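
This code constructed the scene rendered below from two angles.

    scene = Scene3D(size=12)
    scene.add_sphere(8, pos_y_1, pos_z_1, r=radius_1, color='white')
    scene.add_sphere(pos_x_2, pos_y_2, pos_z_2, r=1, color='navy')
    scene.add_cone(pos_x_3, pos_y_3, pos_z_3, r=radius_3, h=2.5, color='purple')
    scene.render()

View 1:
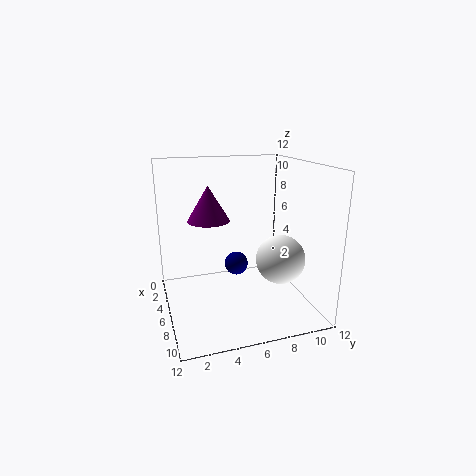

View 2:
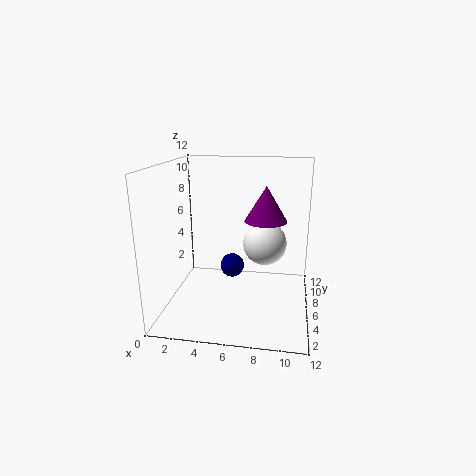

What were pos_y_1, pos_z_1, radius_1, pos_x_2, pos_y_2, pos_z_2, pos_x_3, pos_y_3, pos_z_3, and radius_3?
pos_y_1 = 9; pos_z_1 = 4.5; radius_1 = 2; pos_x_2 = 5.5; pos_y_2 = 6; pos_z_2 = 3.5; pos_x_3 = 8.5; pos_y_3 = 3; pos_z_3 = 8.5; radius_3 = 1.5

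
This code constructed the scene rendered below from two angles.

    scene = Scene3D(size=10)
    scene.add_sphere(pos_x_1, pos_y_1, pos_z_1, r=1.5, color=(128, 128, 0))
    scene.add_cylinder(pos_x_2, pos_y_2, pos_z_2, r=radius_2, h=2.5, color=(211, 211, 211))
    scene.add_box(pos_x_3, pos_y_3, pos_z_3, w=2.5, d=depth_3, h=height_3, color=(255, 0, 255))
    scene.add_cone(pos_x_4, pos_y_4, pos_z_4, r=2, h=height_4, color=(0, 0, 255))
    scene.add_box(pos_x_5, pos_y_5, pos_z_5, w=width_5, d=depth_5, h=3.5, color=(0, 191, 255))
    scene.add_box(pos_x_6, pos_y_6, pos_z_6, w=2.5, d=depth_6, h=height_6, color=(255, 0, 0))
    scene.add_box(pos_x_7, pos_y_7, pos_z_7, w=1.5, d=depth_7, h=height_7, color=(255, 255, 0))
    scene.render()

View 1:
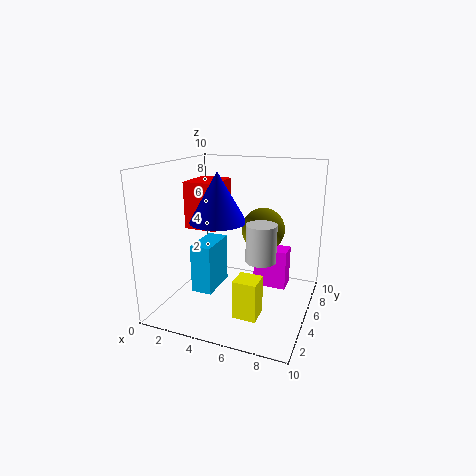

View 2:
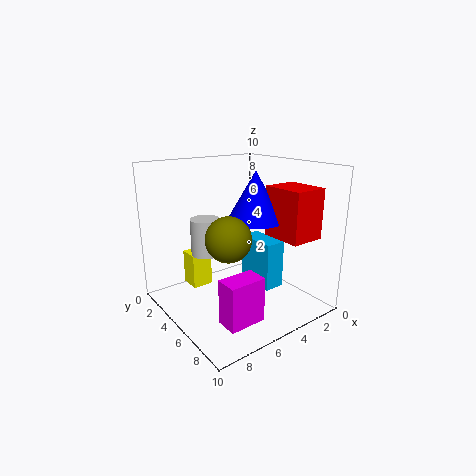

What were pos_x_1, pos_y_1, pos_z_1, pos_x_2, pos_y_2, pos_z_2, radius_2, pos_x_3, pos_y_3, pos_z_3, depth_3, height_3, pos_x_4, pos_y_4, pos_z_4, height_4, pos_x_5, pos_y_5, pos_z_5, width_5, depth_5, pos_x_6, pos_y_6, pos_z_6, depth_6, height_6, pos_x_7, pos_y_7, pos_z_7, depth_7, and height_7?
pos_x_1 = 6.5
pos_y_1 = 6
pos_z_1 = 5.5
pos_x_2 = 7
pos_y_2 = 4
pos_z_2 = 4
radius_2 = 1
pos_x_3 = 5.5
pos_y_3 = 7
pos_z_3 = 0.5
depth_3 = 1.5
height_3 = 3
pos_x_4 = 3.5
pos_y_4 = 5
pos_z_4 = 6
height_4 = 3.5
pos_x_5 = 2
pos_y_5 = 3.5
pos_z_5 = 1
width_5 = 1.5
depth_5 = 3
pos_x_6 = 0.5
pos_y_6 = 5.5
pos_z_6 = 5
depth_6 = 3
height_6 = 3.5
pos_x_7 = 6
pos_y_7 = 1.5
pos_z_7 = 1
depth_7 = 1.5
height_7 = 2.5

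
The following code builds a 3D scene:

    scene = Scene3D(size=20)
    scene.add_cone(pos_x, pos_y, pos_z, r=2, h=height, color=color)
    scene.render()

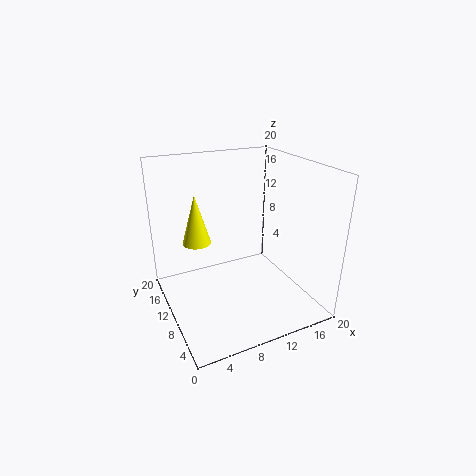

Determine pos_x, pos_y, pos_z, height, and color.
pos_x = 5; pos_y = 13; pos_z = 9; height = 7; color = 'yellow'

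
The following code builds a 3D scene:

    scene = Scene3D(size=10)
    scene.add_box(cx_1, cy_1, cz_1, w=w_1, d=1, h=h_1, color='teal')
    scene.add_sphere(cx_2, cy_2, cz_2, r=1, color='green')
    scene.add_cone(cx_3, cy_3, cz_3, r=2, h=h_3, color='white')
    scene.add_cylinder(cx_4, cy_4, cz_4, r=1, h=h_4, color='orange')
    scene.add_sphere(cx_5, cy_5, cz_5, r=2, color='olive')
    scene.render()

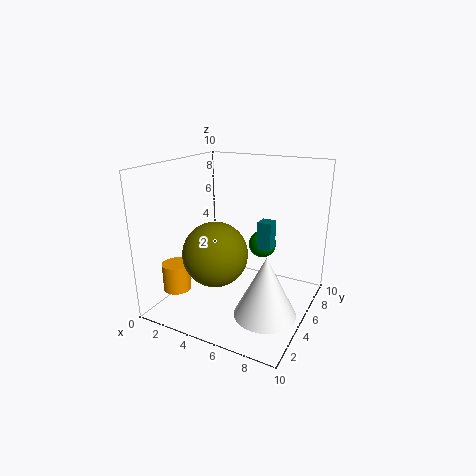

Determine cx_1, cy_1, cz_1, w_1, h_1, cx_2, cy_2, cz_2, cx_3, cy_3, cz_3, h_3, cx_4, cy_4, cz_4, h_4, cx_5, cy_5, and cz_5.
cx_1 = 6
cy_1 = 6
cz_1 = 4
w_1 = 1
h_1 = 2
cx_2 = 6
cy_2 = 7
cz_2 = 4
cx_3 = 8
cy_3 = 3
cz_3 = 1
h_3 = 4
cx_4 = 1
cy_4 = 3
cz_4 = 1
h_4 = 2
cx_5 = 5
cy_5 = 2
cz_5 = 5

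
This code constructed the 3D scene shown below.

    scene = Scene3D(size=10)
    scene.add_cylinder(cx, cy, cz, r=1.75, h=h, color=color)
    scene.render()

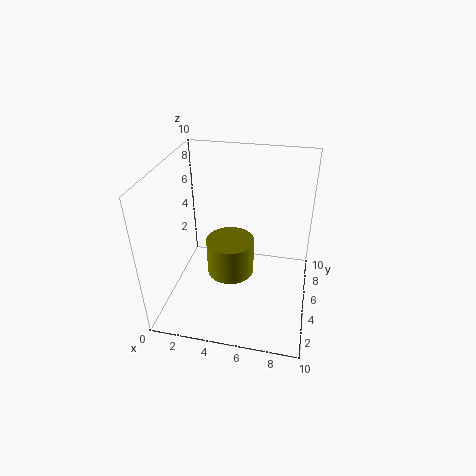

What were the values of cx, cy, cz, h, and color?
cx = 4.25
cy = 5.75
cz = 1.5
h = 2.75
color = 'olive'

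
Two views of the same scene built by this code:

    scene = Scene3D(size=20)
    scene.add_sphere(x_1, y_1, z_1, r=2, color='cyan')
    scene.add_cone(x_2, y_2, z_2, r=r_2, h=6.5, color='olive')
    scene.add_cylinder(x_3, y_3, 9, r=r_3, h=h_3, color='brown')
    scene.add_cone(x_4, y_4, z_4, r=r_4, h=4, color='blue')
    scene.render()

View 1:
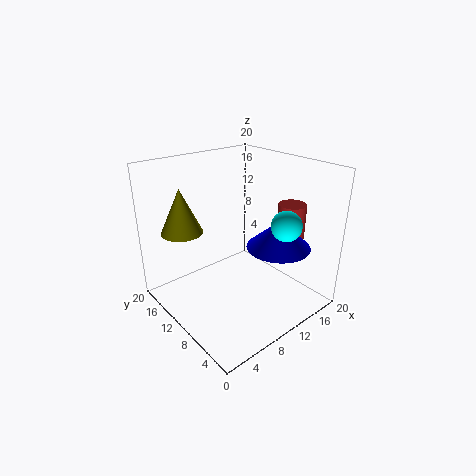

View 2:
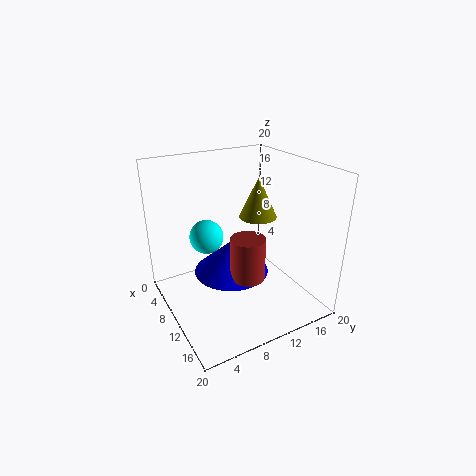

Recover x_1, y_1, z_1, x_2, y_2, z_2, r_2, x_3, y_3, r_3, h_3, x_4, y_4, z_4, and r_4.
x_1 = 13, y_1 = 4, z_1 = 13, x_2 = 5, y_2 = 16.5, z_2 = 10, r_2 = 3, x_3 = 17.5, y_3 = 7, r_3 = 2, h_3 = 5, x_4 = 14.5, y_4 = 6.5, z_4 = 8.5, r_4 = 4.5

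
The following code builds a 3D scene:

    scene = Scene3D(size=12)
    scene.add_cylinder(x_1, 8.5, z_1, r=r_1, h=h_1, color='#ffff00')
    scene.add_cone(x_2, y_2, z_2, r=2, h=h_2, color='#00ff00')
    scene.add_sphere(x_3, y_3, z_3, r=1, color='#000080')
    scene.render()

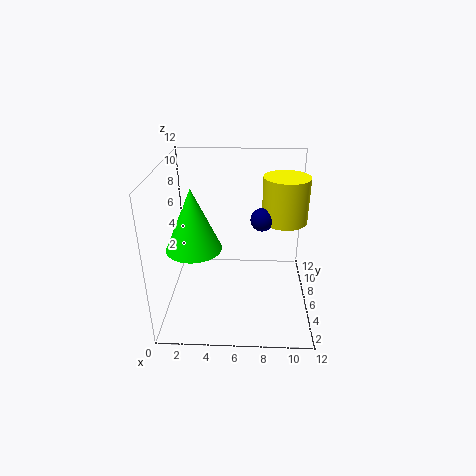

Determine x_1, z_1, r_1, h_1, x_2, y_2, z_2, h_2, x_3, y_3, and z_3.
x_1 = 10, z_1 = 6.5, r_1 = 2, h_1 = 4, x_2 = 3, y_2 = 2.5, z_2 = 7, h_2 = 4.5, x_3 = 8, y_3 = 7.5, z_3 = 7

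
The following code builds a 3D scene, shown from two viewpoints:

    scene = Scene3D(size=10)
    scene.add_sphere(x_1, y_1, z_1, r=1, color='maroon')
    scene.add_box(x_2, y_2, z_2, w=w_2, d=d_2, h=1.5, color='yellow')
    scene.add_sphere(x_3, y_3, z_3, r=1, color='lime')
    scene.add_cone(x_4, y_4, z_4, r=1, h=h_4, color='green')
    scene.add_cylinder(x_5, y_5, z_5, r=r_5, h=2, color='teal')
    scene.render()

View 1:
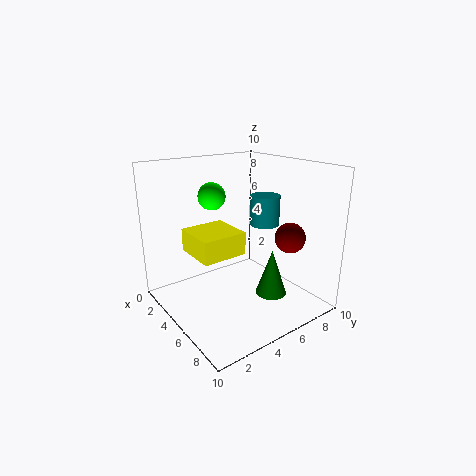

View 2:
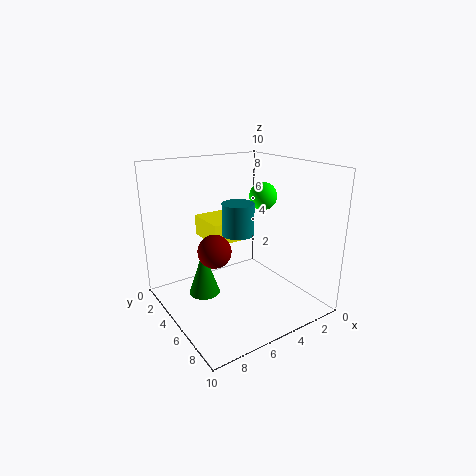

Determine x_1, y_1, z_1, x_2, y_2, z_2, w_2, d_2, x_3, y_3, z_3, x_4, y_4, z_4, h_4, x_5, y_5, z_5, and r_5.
x_1 = 8; y_1 = 7; z_1 = 5.5; x_2 = 3.5; y_2 = 1.5; z_2 = 4.5; w_2 = 3; d_2 = 3; x_3 = 2.5; y_3 = 4.5; z_3 = 7.5; x_4 = 8; y_4 = 5.5; z_4 = 2; h_4 = 3; x_5 = 6; y_5 = 6.5; z_5 = 6; r_5 = 1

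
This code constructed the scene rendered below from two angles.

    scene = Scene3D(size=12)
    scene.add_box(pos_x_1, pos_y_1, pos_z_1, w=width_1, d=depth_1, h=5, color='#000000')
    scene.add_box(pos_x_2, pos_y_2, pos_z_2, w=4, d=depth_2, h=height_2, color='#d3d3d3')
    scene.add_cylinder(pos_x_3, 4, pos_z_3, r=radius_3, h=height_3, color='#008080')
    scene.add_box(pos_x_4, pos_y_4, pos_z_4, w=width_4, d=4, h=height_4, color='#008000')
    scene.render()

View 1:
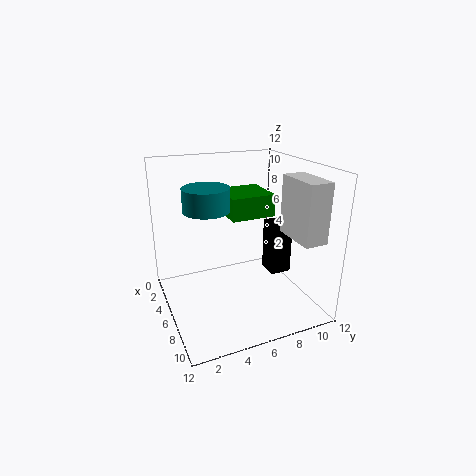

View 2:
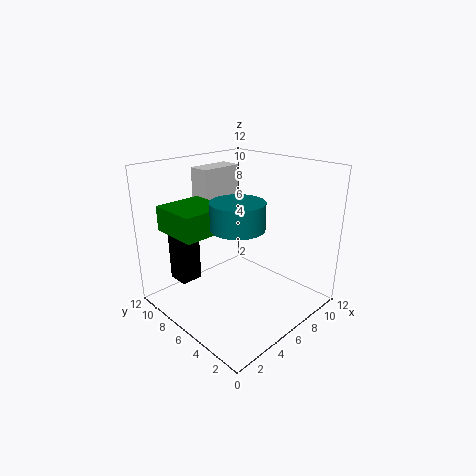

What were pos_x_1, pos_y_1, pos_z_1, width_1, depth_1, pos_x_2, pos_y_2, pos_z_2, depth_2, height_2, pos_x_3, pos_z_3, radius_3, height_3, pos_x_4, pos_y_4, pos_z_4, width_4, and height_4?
pos_x_1 = 3; pos_y_1 = 10; pos_z_1 = 1; width_1 = 2; depth_1 = 2; pos_x_2 = 6; pos_y_2 = 10; pos_z_2 = 6; depth_2 = 2; height_2 = 5; pos_x_3 = 4; pos_z_3 = 8; radius_3 = 2; height_3 = 2; pos_x_4 = 1; pos_y_4 = 6; pos_z_4 = 7; width_4 = 4; height_4 = 2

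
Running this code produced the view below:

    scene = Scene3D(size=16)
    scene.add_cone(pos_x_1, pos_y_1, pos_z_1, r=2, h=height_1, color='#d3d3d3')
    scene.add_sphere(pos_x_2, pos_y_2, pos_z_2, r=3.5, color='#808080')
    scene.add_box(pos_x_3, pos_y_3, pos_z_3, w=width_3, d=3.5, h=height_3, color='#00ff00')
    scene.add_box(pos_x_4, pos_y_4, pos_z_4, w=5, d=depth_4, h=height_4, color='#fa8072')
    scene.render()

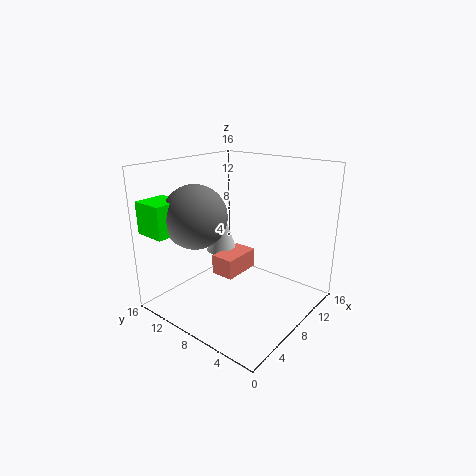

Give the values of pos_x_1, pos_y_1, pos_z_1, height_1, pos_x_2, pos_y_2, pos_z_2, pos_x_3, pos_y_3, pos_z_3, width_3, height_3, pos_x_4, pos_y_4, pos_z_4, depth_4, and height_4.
pos_x_1 = 12; pos_y_1 = 14; pos_z_1 = 3.5; height_1 = 6; pos_x_2 = 5; pos_y_2 = 11.5; pos_z_2 = 10.5; pos_x_3 = 0.5; pos_y_3 = 12; pos_z_3 = 9; width_3 = 3.5; height_3 = 3.5; pos_x_4 = 9; pos_y_4 = 10; pos_z_4 = 1.5; depth_4 = 3; height_4 = 2.5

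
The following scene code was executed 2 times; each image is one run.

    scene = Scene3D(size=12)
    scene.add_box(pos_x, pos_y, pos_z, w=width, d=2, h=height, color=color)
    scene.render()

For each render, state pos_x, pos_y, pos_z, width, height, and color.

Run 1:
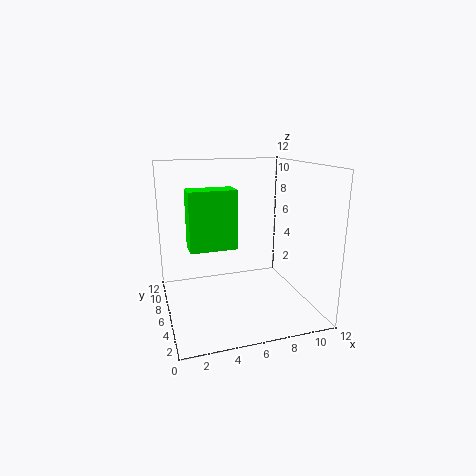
pos_x = 2
pos_y = 6
pos_z = 5
width = 4
height = 5
color = 'lime'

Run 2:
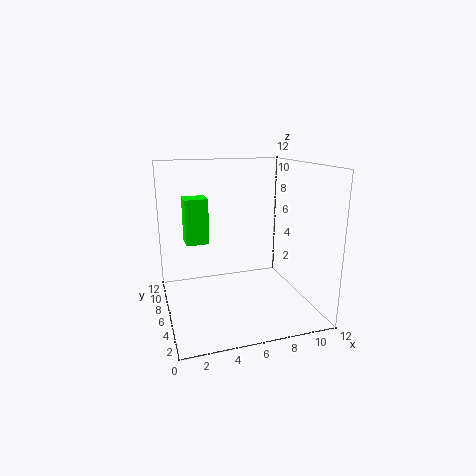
pos_x = 2
pos_y = 8
pos_z = 5
width = 2
height = 4
color = 'lime'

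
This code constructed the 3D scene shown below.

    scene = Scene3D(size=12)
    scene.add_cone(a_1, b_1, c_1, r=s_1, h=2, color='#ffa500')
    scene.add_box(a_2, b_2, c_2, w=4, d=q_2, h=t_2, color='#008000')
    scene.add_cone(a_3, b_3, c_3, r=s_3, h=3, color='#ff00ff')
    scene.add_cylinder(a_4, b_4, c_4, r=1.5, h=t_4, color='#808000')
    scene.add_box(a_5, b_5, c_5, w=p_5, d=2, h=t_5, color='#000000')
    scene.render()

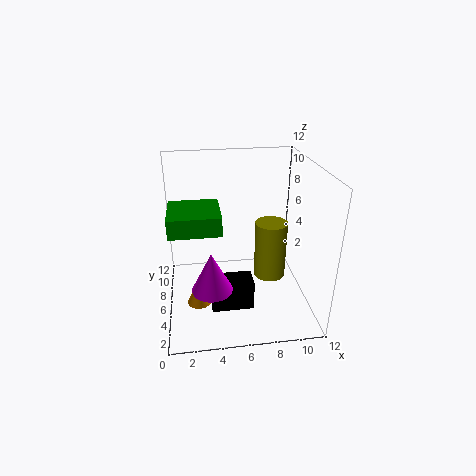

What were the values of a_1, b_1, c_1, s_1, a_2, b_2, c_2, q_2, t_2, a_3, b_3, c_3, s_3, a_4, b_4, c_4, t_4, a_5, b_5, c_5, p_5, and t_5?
a_1 = 2.5, b_1 = 4.5, c_1 = 1, s_1 = 1, a_2 = 0.5, b_2 = 3.5, c_2 = 7.5, q_2 = 4, t_2 = 1.5, a_3 = 3.5, b_3 = 2, c_3 = 4, s_3 = 1.5, a_4 = 9.5, b_4 = 8.5, c_4 = 0.5, t_4 = 5.5, a_5 = 3.5, b_5 = 3.5, c_5 = 0.5, p_5 = 3.5, t_5 = 2.5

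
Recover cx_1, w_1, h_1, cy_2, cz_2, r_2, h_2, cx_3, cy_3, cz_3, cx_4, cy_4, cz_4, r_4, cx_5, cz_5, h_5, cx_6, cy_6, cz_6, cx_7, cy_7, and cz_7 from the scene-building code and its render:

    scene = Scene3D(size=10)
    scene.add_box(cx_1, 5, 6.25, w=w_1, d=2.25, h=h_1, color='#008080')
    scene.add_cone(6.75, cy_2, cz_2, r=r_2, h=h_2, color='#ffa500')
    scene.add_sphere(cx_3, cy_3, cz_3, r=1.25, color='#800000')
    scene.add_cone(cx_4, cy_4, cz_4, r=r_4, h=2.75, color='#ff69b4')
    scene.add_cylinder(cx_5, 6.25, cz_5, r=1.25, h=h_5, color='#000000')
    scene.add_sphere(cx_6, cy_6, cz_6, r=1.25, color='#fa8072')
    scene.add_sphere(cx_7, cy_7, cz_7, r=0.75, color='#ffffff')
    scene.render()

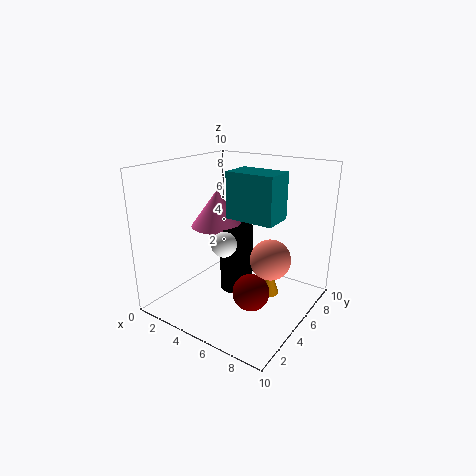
cx_1 = 4, w_1 = 3.5, h_1 = 3.25, cy_2 = 6.5, cz_2 = 0.5, r_2 = 0.75, h_2 = 2.25, cx_3 = 6.75, cy_3 = 4, cz_3 = 1.75, cx_4 = 2.25, cy_4 = 6.25, cz_4 = 5, r_4 = 2, cx_5 = 4, cz_5 = 0.25, h_5 = 5, cx_6 = 8.25, cy_6 = 3.75, cz_6 = 4.75, cx_7 = 6.25, cy_7 = 1.75, cz_7 = 6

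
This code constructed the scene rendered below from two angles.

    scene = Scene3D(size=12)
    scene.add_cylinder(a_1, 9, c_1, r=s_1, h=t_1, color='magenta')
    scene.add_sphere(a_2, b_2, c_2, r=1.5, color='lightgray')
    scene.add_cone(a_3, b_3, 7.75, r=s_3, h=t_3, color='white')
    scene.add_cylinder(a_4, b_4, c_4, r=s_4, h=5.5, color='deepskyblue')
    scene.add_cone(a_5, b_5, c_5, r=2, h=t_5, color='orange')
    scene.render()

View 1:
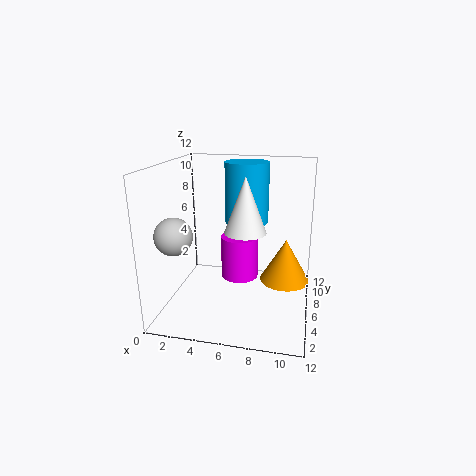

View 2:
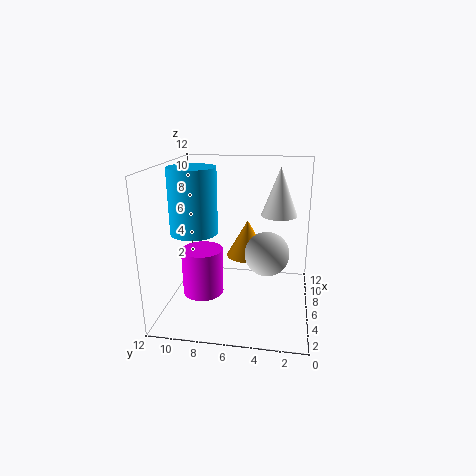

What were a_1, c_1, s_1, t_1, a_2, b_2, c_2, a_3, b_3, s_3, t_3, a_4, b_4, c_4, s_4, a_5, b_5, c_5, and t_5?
a_1 = 5.5, c_1 = 1, s_1 = 1.75, t_1 = 4, a_2 = 1.5, b_2 = 3.25, c_2 = 6.75, a_3 = 7.25, b_3 = 2.75, s_3 = 1.5, t_3 = 4, a_4 = 6, b_4 = 9.75, c_4 = 6.25, s_4 = 2, a_5 = 10, b_5 = 5.75, c_5 = 2.75, t_5 = 3.5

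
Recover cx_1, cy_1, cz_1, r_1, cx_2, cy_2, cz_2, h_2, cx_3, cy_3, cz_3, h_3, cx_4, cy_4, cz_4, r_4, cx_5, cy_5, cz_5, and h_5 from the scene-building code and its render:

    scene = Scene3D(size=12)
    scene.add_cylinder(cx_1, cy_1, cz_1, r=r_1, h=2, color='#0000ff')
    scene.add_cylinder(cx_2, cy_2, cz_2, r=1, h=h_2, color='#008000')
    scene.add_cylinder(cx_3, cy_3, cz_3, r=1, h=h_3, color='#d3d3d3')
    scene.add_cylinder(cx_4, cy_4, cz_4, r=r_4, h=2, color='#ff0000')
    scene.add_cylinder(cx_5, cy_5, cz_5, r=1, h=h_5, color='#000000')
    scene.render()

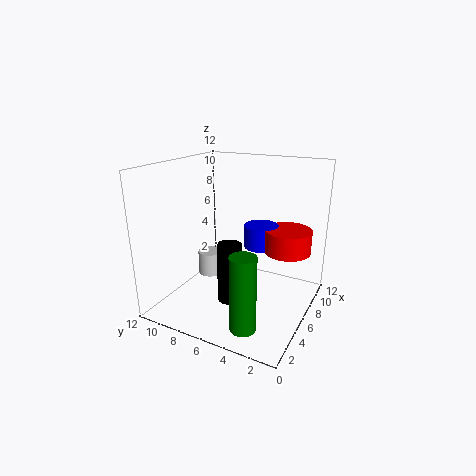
cx_1 = 8.5
cy_1 = 5
cz_1 = 4.5
r_1 = 1.5
cx_2 = 2
cy_2 = 3.5
cz_2 = 0.5
h_2 = 6
cx_3 = 5.5
cy_3 = 8.5
cz_3 = 2.5
h_3 = 2
cx_4 = 8.5
cy_4 = 2.5
cz_4 = 4.5
r_4 = 2
cx_5 = 4.5
cy_5 = 6
cz_5 = 1
h_5 = 5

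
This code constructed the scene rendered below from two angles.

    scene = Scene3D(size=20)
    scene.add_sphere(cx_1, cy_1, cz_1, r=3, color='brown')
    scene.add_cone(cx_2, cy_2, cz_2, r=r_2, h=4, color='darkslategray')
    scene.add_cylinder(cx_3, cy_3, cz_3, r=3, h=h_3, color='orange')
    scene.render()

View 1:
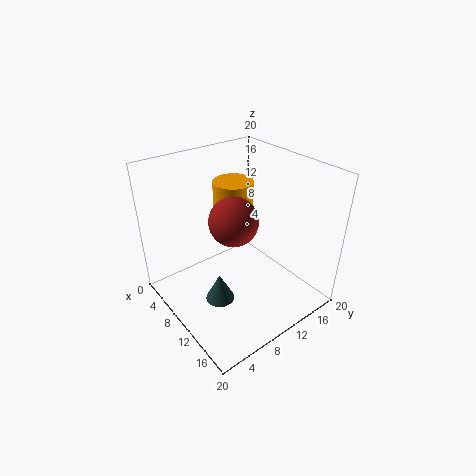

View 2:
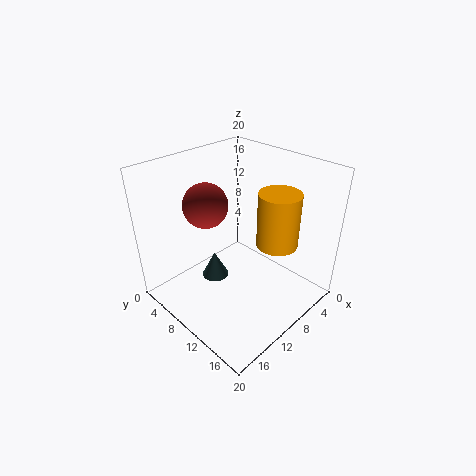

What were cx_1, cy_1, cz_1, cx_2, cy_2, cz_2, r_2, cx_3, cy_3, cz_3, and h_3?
cx_1 = 13; cy_1 = 7; cz_1 = 15; cx_2 = 11; cy_2 = 6; cz_2 = 2; r_2 = 2; cx_3 = 5; cy_3 = 13; cz_3 = 8; h_3 = 8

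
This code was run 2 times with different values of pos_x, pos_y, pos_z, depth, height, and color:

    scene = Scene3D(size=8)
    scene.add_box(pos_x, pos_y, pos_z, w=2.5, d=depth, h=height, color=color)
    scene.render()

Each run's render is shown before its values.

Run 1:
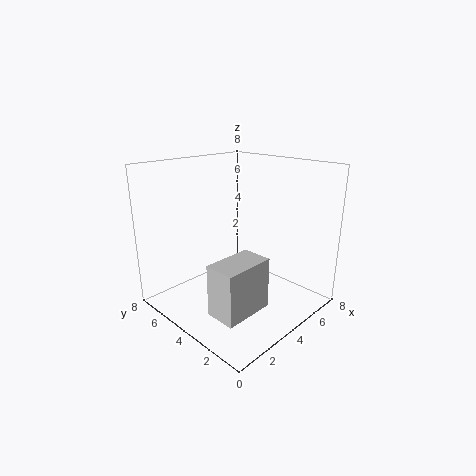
pos_x = 0.25; pos_y = 0.75; pos_z = 1.75; depth = 1.5; height = 2.5; color = 'lightgray'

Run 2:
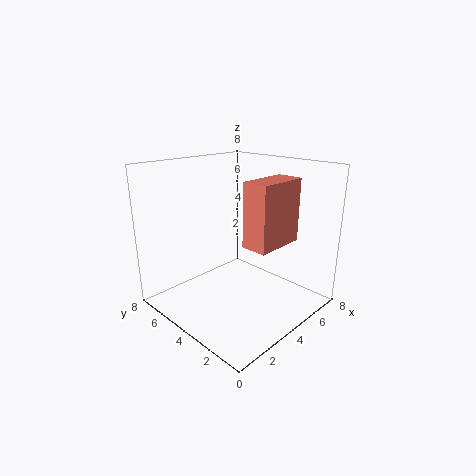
pos_x = 2; pos_y = 0.5; pos_z = 4.75; depth = 1.25; height = 3; color = 'salmon'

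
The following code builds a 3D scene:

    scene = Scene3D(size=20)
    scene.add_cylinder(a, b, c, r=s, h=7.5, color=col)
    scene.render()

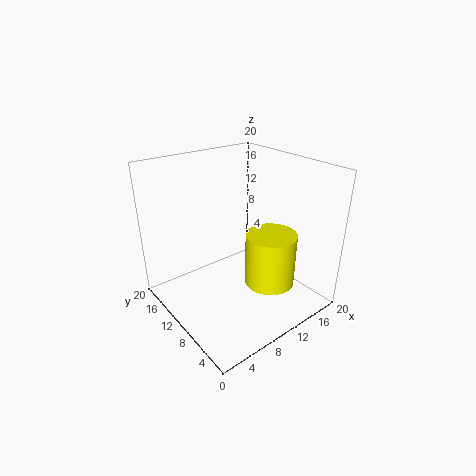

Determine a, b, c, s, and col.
a = 13, b = 6.5, c = 3.5, s = 3.5, col = 'yellow'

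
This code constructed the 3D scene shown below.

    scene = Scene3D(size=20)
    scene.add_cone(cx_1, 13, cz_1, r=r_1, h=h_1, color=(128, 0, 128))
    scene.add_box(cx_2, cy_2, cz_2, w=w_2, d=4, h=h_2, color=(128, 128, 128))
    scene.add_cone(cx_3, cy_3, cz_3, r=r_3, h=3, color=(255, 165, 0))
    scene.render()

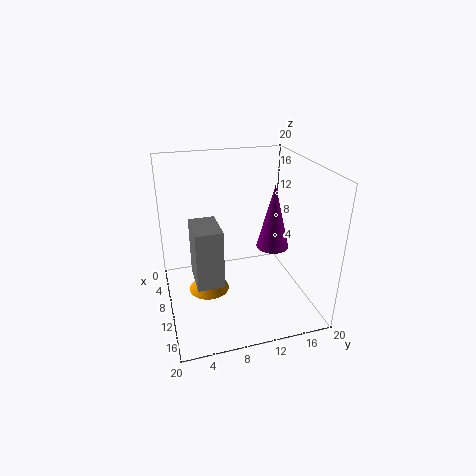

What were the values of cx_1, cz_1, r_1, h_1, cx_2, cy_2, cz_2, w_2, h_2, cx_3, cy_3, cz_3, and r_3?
cx_1 = 15, cz_1 = 11, r_1 = 2, h_1 = 8, cx_2 = 4, cy_2 = 4, cz_2 = 2, w_2 = 6, h_2 = 9, cx_3 = 8, cy_3 = 6, cz_3 = 1, r_3 = 3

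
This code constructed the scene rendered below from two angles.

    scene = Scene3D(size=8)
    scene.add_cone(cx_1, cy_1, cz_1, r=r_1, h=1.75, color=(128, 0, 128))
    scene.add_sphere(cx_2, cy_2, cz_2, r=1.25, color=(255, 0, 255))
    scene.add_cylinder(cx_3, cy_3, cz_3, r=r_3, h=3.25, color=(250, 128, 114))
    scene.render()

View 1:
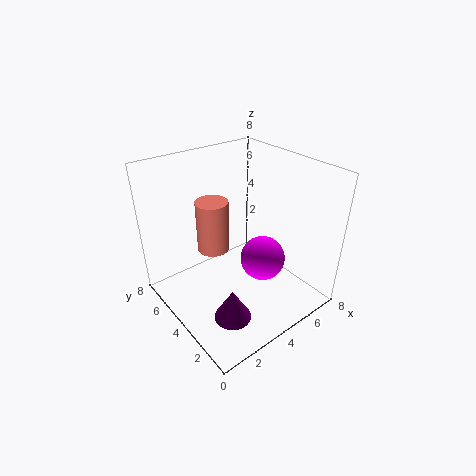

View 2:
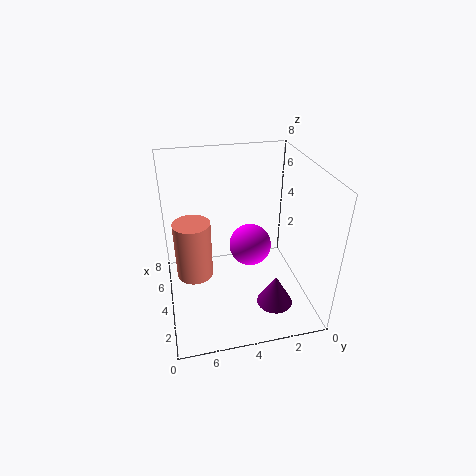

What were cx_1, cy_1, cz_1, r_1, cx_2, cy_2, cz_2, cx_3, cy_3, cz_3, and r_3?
cx_1 = 2.25
cy_1 = 2.25
cz_1 = 0.5
r_1 = 1
cx_2 = 5
cy_2 = 3
cz_2 = 2.75
cx_3 = 4
cy_3 = 6.5
cz_3 = 2
r_3 = 1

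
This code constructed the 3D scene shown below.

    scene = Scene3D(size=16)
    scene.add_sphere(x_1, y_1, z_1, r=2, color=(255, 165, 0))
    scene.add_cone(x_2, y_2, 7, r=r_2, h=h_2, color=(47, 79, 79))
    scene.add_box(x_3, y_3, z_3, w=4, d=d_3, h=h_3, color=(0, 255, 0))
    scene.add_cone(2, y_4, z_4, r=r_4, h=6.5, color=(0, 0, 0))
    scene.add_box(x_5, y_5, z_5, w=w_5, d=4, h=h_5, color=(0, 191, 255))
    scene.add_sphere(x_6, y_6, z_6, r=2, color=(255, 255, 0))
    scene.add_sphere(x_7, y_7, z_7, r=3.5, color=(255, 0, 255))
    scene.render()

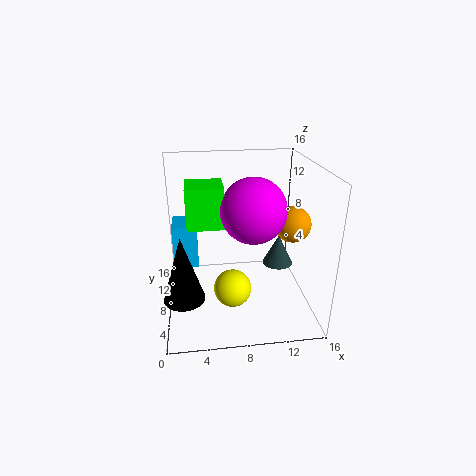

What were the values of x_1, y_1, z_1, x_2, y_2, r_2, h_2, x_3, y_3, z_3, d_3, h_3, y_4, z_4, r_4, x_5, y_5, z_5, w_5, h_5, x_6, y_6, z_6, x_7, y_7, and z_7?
x_1 = 14; y_1 = 7.5; z_1 = 9.5; x_2 = 11.5; y_2 = 4; r_2 = 1.5; h_2 = 3; x_3 = 2.5; y_3 = 7; z_3 = 9.5; d_3 = 4; h_3 = 4.5; y_4 = 2.5; z_4 = 4.5; r_4 = 2; x_5 = 0.5; y_5 = 11.5; z_5 = 2.5; w_5 = 3; h_5 = 5.5; x_6 = 7; y_6 = 5; z_6 = 3.5; x_7 = 9.5; y_7 = 7; z_7 = 11.5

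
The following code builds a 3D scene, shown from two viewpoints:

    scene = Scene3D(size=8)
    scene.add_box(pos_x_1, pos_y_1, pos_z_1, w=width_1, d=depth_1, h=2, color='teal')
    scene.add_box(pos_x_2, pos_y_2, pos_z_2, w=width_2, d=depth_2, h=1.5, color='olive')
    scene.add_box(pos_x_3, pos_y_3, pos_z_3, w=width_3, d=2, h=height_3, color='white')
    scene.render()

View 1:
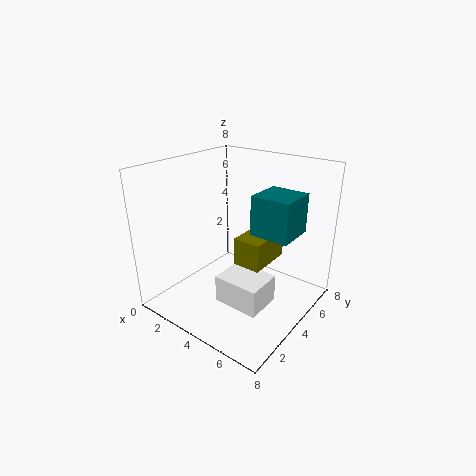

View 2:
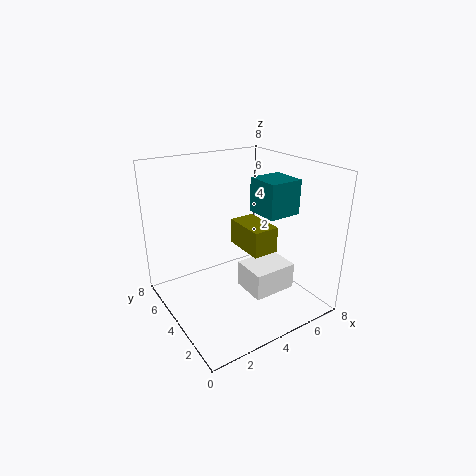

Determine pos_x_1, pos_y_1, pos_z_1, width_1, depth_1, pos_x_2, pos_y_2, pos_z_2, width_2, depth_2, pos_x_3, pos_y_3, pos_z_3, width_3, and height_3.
pos_x_1 = 5.5, pos_y_1 = 3, pos_z_1 = 5, width_1 = 2, depth_1 = 2, pos_x_2 = 4.5, pos_y_2 = 3, pos_z_2 = 3, width_2 = 1.5, depth_2 = 2.5, pos_x_3 = 4, pos_y_3 = 2, pos_z_3 = 1, width_3 = 2.5, height_3 = 1.5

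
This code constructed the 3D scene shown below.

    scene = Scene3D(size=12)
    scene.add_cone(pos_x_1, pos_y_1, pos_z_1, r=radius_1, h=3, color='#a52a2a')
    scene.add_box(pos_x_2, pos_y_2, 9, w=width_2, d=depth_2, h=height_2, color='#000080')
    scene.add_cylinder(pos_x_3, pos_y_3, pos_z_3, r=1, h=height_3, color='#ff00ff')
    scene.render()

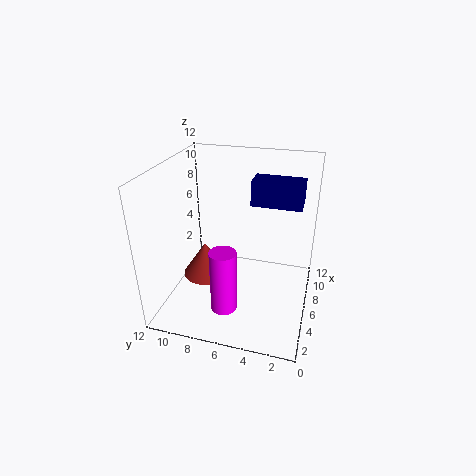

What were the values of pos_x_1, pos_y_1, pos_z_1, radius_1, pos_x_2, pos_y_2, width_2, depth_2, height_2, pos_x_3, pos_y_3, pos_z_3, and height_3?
pos_x_1 = 6
pos_y_1 = 9
pos_z_1 = 2
radius_1 = 2
pos_x_2 = 6
pos_y_2 = 1
width_2 = 2
depth_2 = 4
height_2 = 2
pos_x_3 = 2
pos_y_3 = 6
pos_z_3 = 2
height_3 = 5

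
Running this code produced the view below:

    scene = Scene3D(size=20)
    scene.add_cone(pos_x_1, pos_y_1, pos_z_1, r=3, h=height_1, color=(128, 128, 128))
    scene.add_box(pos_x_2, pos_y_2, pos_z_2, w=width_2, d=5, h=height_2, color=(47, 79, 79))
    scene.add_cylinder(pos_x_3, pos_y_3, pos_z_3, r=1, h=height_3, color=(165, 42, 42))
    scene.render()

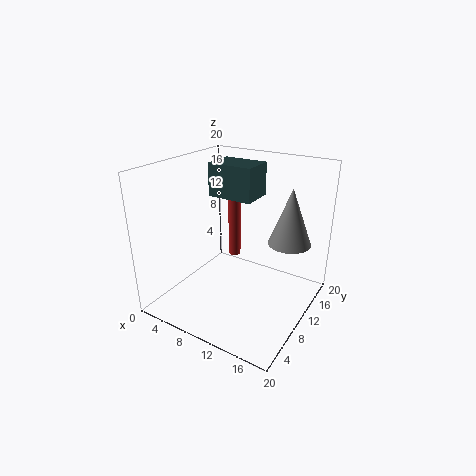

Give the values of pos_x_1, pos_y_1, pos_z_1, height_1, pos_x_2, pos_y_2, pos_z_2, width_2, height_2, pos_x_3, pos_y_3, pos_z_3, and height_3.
pos_x_1 = 16; pos_y_1 = 14; pos_z_1 = 9; height_1 = 8; pos_x_2 = 3; pos_y_2 = 13; pos_z_2 = 14; width_2 = 7; height_2 = 5; pos_x_3 = 5; pos_y_3 = 17; pos_z_3 = 3; height_3 = 10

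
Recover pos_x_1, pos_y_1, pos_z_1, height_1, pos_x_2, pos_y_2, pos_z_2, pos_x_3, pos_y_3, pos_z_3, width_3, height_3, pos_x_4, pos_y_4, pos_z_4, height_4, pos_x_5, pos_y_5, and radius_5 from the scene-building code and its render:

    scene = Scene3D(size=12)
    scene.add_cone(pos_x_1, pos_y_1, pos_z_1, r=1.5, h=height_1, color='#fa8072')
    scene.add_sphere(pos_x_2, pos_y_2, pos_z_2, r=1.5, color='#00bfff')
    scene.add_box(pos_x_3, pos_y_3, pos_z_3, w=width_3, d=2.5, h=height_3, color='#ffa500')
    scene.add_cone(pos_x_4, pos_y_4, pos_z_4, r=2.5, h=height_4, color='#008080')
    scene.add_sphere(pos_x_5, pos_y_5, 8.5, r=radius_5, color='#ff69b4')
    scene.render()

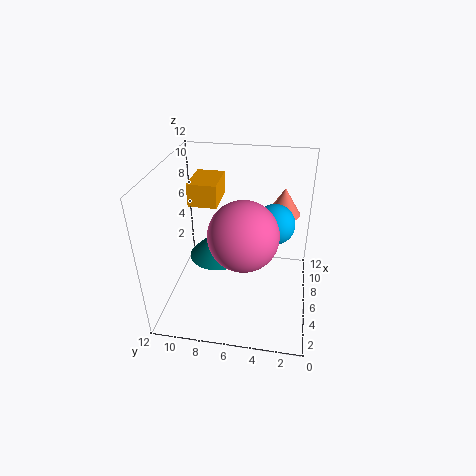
pos_x_1 = 10, pos_y_1 = 2.5, pos_z_1 = 6.5, height_1 = 2.5, pos_x_2 = 4.5, pos_y_2 = 3, pos_z_2 = 8.5, pos_x_3 = 7, pos_y_3 = 8, pos_z_3 = 8, width_3 = 3.5, height_3 = 2, pos_x_4 = 7, pos_y_4 = 8, pos_z_4 = 3.5, height_4 = 2.5, pos_x_5 = 2.5, pos_y_5 = 5, radius_5 = 2.5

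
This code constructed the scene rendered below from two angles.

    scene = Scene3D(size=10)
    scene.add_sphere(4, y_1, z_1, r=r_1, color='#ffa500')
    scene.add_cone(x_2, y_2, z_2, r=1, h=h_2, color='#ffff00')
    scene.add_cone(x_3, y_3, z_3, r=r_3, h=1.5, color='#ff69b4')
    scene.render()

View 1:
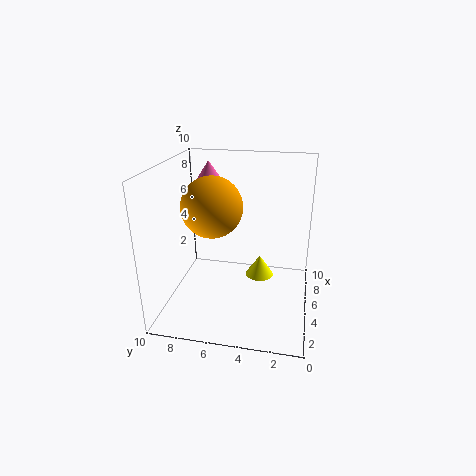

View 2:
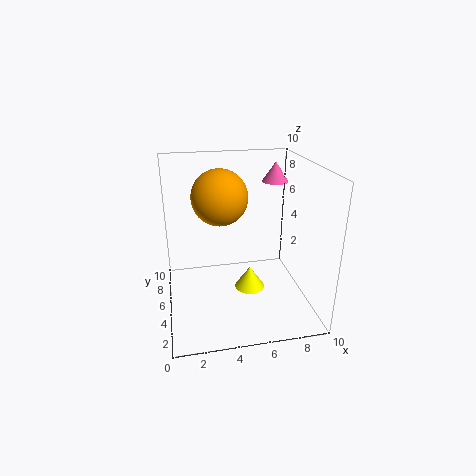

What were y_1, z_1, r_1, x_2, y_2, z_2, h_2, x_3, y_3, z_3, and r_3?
y_1 = 6.5
z_1 = 7.5
r_1 = 2
x_2 = 5.5
y_2 = 3.5
z_2 = 2
h_2 = 1.5
x_3 = 8.5
y_3 = 8
z_3 = 8
r_3 = 1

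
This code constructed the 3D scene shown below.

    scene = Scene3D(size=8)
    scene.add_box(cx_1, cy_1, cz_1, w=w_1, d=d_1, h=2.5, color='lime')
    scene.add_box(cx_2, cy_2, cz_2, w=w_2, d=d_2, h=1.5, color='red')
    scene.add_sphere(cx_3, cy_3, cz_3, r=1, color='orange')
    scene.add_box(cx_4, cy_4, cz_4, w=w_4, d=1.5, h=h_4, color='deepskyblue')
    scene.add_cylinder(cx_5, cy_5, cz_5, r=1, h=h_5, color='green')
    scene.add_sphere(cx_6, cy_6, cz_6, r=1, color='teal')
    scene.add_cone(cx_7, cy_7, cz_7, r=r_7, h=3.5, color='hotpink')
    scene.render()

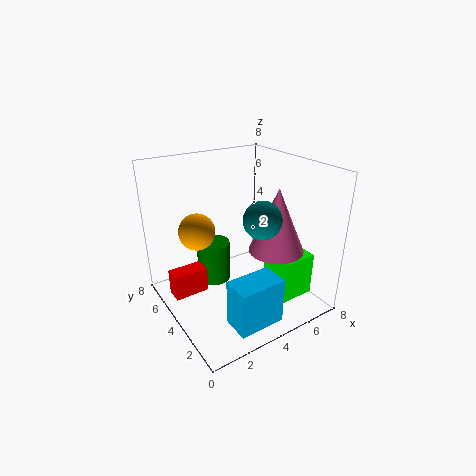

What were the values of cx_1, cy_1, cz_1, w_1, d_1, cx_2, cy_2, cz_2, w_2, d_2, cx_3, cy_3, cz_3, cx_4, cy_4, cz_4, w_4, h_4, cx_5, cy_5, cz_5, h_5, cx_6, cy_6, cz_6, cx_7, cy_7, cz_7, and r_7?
cx_1 = 5.5; cy_1 = 1.5; cz_1 = 0.5; w_1 = 2; d_1 = 2; cx_2 = 0.5; cy_2 = 5; cz_2 = 0.5; w_2 = 2; d_2 = 1; cx_3 = 2; cy_3 = 5; cz_3 = 4.5; cx_4 = 2; cy_4 = 0.5; cz_4 = 0.5; w_4 = 2.5; h_4 = 2.5; cx_5 = 3.5; cy_5 = 6; cz_5 = 0.5; h_5 = 2.5; cx_6 = 4.5; cy_6 = 2.5; cz_6 = 5.5; cx_7 = 5.5; cy_7 = 2.5; cz_7 = 3.5; r_7 = 1.5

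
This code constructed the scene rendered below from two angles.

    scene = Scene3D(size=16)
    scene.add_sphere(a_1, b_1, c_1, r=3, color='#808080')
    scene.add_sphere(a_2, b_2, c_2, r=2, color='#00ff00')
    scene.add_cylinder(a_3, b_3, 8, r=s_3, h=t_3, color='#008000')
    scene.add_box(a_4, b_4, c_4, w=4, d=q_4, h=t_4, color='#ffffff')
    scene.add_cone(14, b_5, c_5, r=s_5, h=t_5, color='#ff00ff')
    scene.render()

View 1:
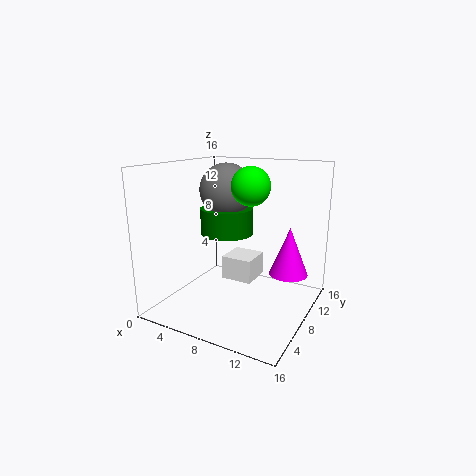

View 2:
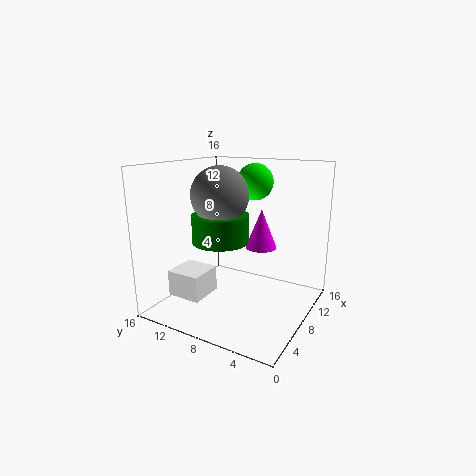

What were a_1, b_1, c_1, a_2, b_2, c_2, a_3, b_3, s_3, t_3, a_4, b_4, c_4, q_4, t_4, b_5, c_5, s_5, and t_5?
a_1 = 6; b_1 = 9; c_1 = 13; a_2 = 10; b_2 = 7; c_2 = 14; a_3 = 6; b_3 = 9; s_3 = 3; t_3 = 3; a_4 = 4; b_4 = 11; c_4 = 1; q_4 = 4; t_4 = 3; b_5 = 8; c_5 = 5; s_5 = 2; t_5 = 5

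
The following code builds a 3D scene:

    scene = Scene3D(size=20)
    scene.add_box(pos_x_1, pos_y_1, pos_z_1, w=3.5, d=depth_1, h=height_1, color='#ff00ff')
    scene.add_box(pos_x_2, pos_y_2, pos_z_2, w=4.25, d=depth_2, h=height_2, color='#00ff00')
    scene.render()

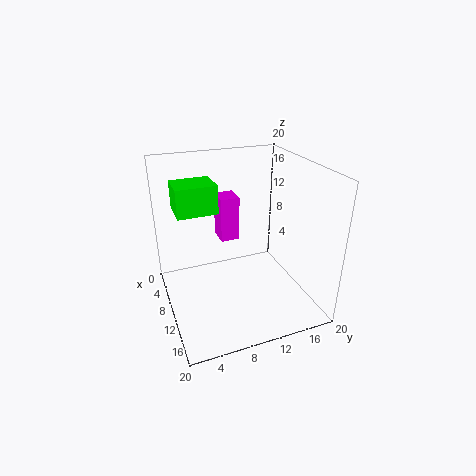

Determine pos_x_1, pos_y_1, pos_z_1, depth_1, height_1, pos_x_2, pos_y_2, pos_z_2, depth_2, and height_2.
pos_x_1 = 0.75; pos_y_1 = 9.5; pos_z_1 = 6.5; depth_1 = 3; height_1 = 7; pos_x_2 = 6.75; pos_y_2 = 1.75; pos_z_2 = 14.5; depth_2 = 5.25; height_2 = 3.75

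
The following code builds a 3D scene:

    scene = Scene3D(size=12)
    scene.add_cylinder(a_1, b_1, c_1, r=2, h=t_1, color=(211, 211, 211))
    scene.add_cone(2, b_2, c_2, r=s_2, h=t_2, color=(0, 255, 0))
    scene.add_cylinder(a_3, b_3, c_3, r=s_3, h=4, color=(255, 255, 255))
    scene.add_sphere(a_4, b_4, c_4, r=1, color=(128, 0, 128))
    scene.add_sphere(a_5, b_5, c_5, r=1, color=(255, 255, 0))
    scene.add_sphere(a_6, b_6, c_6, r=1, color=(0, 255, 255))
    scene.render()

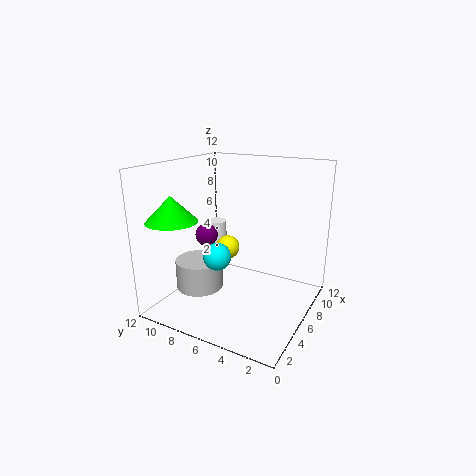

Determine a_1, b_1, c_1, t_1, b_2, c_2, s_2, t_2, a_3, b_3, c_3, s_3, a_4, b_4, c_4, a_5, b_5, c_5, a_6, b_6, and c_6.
a_1 = 4.5
b_1 = 9
c_1 = 1.5
t_1 = 2.5
b_2 = 9.5
c_2 = 8
s_2 = 2
t_2 = 2
a_3 = 10.5
b_3 = 11
c_3 = 1.5
s_3 = 1
a_4 = 6.5
b_4 = 9.5
c_4 = 5.5
a_5 = 6
b_5 = 7
c_5 = 5
a_6 = 2
b_6 = 5.5
c_6 = 6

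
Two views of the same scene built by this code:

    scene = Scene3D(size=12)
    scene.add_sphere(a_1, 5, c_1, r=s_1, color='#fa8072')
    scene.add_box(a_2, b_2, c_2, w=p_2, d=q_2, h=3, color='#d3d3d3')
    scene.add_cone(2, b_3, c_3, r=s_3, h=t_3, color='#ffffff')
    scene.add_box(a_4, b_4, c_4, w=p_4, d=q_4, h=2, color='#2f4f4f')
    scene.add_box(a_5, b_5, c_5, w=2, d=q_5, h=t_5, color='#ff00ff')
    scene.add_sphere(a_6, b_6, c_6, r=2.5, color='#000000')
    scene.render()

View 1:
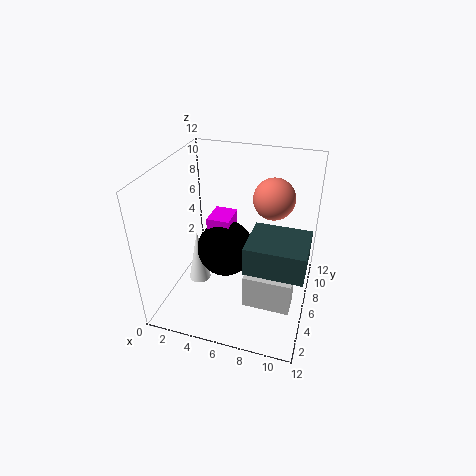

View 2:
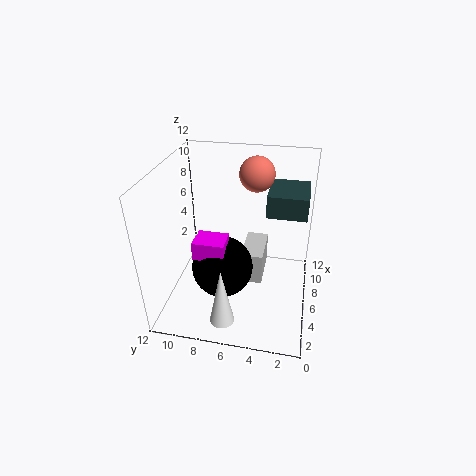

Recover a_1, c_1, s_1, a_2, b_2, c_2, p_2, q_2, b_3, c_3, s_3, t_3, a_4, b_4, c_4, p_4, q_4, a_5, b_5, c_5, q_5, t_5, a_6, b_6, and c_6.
a_1 = 9, c_1 = 10.5, s_1 = 1.5, a_2 = 7, b_2 = 4, c_2 = 0.5, p_2 = 4, q_2 = 2, b_3 = 6.5, c_3 = 0.5, s_3 = 1, t_3 = 5, a_4 = 8, b_4 = 0.5, c_4 = 7, p_4 = 4, q_4 = 3.5, a_5 = 3, b_5 = 6.5, c_5 = 5.5, q_5 = 2.5, t_5 = 1.5, a_6 = 4.5, b_6 = 7, c_6 = 4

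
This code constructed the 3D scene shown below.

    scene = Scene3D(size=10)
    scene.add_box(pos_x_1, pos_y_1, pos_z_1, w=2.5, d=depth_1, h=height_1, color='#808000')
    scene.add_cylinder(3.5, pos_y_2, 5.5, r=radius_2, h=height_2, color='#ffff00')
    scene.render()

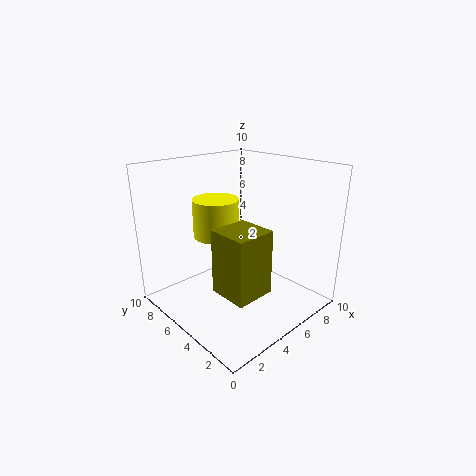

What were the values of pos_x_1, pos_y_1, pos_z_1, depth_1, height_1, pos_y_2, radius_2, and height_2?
pos_x_1 = 1.5; pos_y_1 = 1; pos_z_1 = 3; depth_1 = 2.5; height_1 = 4; pos_y_2 = 5.5; radius_2 = 1.5; height_2 = 2.5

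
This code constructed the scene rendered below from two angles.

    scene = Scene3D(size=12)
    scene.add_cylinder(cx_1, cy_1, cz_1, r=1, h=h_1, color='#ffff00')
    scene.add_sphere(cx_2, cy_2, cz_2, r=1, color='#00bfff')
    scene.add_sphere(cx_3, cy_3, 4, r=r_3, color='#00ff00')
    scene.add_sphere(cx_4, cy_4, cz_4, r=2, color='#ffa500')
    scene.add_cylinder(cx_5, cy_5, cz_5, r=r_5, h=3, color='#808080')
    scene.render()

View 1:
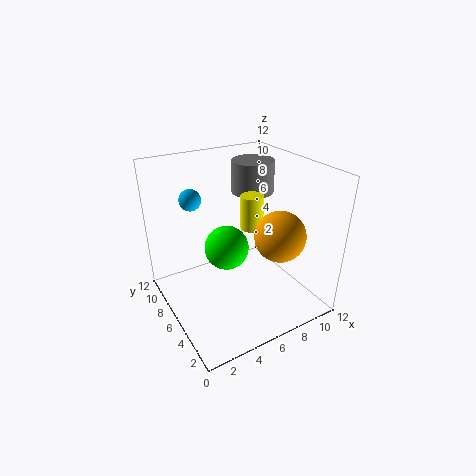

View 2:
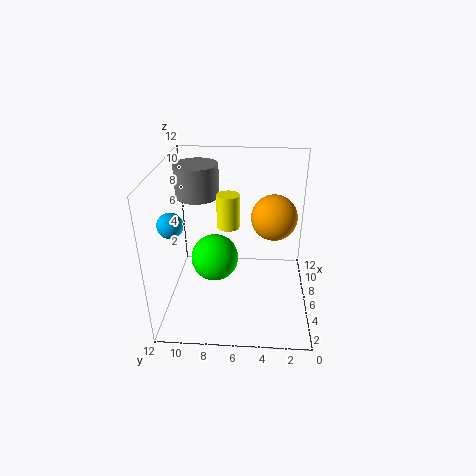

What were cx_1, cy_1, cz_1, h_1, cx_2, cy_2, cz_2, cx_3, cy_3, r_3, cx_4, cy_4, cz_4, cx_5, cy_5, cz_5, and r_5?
cx_1 = 8
cy_1 = 7
cz_1 = 6
h_1 = 3
cx_2 = 4
cy_2 = 11
cz_2 = 8
cx_3 = 6
cy_3 = 8
r_3 = 2
cx_4 = 8
cy_4 = 3
cz_4 = 7
cx_5 = 10
cy_5 = 10
cz_5 = 8
r_5 = 2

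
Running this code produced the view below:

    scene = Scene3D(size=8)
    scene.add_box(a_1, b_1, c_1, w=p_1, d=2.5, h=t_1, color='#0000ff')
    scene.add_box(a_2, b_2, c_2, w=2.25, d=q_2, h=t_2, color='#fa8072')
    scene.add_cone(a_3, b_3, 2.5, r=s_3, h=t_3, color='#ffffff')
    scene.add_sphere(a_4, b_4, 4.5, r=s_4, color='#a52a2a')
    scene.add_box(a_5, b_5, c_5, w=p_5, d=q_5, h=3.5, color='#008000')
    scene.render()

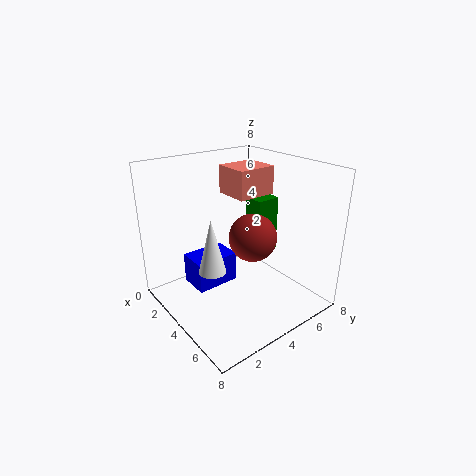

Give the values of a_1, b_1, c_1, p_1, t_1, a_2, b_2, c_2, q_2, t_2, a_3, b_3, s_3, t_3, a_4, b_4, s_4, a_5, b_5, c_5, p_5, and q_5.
a_1 = 1.75
b_1 = 1.75
c_1 = 1
p_1 = 1.75
t_1 = 1.75
a_2 = 0.5
b_2 = 5.25
c_2 = 5.5
q_2 = 2.5
t_2 = 1.75
a_3 = 4
b_3 = 2.25
s_3 = 0.75
t_3 = 3
a_4 = 5.25
b_4 = 4
s_4 = 1.25
a_5 = 2.25
b_5 = 6
c_5 = 2
p_5 = 1.25
q_5 = 1.5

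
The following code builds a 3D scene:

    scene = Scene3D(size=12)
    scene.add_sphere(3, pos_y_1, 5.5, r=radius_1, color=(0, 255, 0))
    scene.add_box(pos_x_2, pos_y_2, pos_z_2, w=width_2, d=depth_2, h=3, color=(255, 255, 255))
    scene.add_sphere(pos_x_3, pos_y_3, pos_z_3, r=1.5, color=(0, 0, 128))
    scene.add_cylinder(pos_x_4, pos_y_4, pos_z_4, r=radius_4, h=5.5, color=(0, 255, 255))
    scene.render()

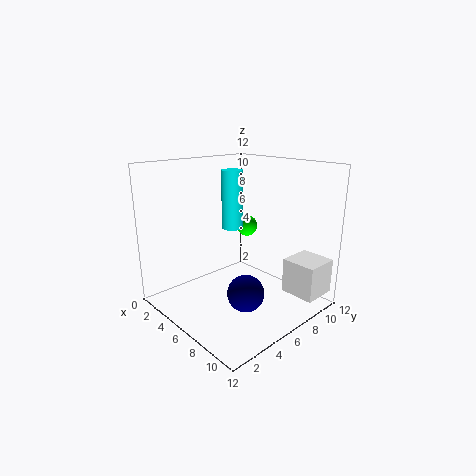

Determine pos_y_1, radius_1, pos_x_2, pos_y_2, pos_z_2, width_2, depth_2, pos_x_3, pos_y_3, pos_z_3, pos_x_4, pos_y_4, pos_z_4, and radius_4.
pos_y_1 = 10; radius_1 = 1; pos_x_2 = 8.5; pos_y_2 = 9; pos_z_2 = 1; width_2 = 3; depth_2 = 3; pos_x_3 = 8; pos_y_3 = 5; pos_z_3 = 2; pos_x_4 = 2.5; pos_y_4 = 8.5; pos_z_4 = 5.5; radius_4 = 1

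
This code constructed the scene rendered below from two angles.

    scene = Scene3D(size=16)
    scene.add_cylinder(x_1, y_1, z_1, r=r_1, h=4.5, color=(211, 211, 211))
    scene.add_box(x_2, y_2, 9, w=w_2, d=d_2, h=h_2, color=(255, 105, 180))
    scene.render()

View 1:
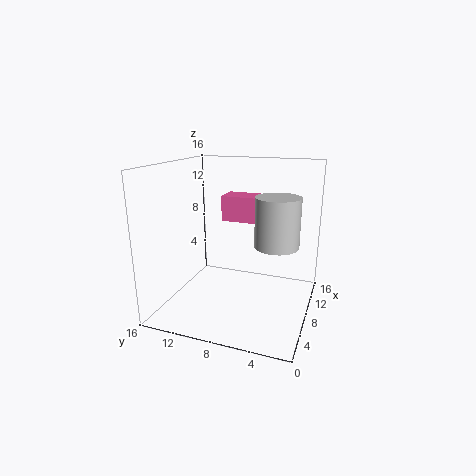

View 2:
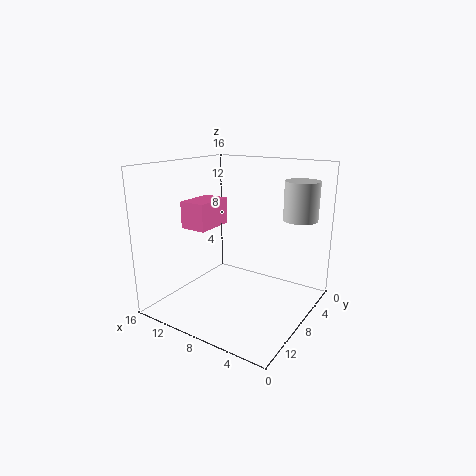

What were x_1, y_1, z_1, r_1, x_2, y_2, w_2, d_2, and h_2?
x_1 = 3
y_1 = 2.5
z_1 = 9.5
r_1 = 2
x_2 = 10.5
y_2 = 6.5
w_2 = 3
d_2 = 4.5
h_2 = 3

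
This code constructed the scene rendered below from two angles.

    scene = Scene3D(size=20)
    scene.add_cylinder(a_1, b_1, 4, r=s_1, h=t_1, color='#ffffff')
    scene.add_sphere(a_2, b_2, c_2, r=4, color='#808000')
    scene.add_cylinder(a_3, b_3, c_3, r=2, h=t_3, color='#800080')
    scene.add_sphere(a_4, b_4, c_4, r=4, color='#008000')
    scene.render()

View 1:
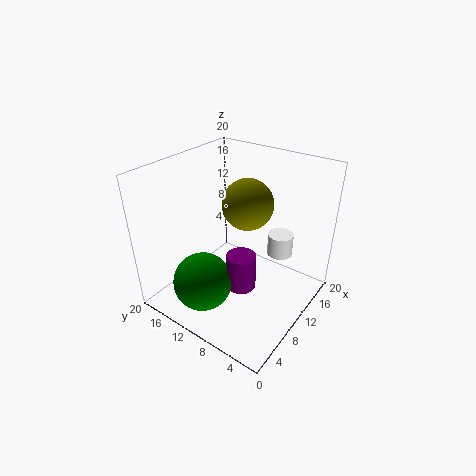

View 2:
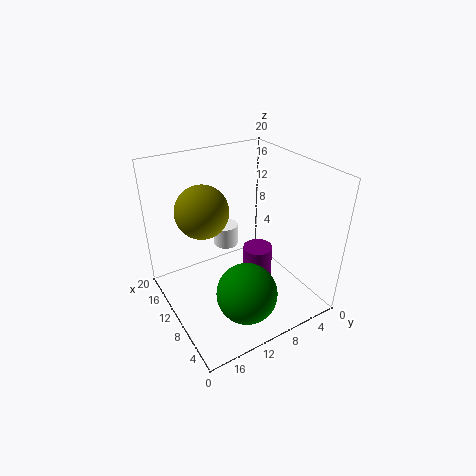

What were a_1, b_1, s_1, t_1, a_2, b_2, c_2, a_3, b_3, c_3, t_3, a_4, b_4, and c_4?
a_1 = 18
b_1 = 7.5
s_1 = 2
t_1 = 3.5
a_2 = 16
b_2 = 12.5
c_2 = 12
a_3 = 8
b_3 = 8
c_3 = 4
t_3 = 5
a_4 = 4.5
b_4 = 12
c_4 = 5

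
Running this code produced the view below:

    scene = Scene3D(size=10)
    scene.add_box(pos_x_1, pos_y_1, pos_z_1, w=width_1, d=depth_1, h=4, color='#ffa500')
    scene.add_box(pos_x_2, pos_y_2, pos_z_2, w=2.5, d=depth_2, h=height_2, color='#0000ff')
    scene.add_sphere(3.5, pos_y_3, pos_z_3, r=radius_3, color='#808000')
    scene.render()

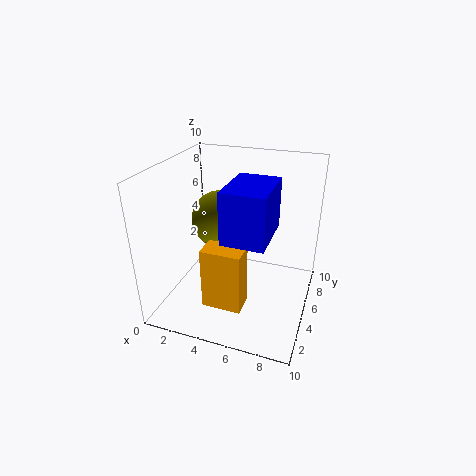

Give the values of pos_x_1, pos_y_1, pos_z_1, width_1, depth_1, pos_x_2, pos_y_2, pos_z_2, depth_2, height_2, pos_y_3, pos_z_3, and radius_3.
pos_x_1 = 4, pos_y_1 = 1, pos_z_1 = 2, width_1 = 2.5, depth_1 = 1.5, pos_x_2 = 5.5, pos_y_2 = 0.5, pos_z_2 = 7, depth_2 = 3.5, height_2 = 3, pos_y_3 = 5.5, pos_z_3 = 6, radius_3 = 2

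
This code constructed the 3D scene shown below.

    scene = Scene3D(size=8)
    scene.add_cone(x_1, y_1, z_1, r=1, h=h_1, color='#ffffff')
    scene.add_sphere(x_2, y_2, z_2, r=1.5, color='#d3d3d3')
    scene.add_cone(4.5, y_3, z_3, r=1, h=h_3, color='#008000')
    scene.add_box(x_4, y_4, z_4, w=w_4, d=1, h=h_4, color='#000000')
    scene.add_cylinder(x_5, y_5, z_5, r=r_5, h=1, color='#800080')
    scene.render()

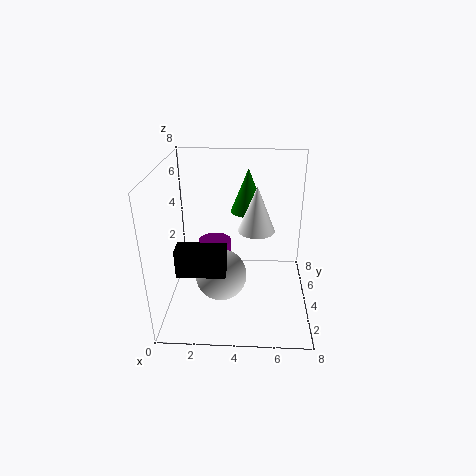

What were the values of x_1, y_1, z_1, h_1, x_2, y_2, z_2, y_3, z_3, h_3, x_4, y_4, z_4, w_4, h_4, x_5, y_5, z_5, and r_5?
x_1 = 5, y_1 = 4, z_1 = 4.5, h_1 = 2.5, x_2 = 3, y_2 = 4, z_2 = 1.5, y_3 = 5.5, z_3 = 5, h_3 = 2.5, x_4 = 1, y_4 = 1.5, z_4 = 3, w_4 = 2.5, h_4 = 1.5, x_5 = 2.5, y_5 = 5.5, z_5 = 2, r_5 = 1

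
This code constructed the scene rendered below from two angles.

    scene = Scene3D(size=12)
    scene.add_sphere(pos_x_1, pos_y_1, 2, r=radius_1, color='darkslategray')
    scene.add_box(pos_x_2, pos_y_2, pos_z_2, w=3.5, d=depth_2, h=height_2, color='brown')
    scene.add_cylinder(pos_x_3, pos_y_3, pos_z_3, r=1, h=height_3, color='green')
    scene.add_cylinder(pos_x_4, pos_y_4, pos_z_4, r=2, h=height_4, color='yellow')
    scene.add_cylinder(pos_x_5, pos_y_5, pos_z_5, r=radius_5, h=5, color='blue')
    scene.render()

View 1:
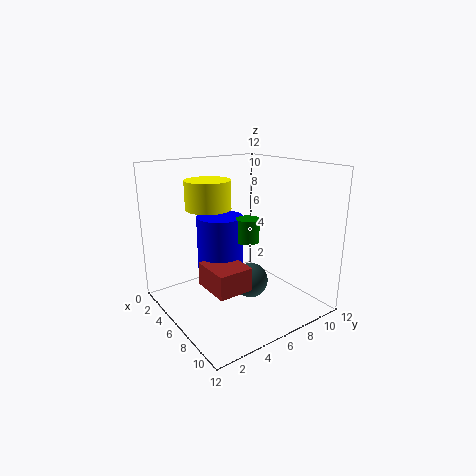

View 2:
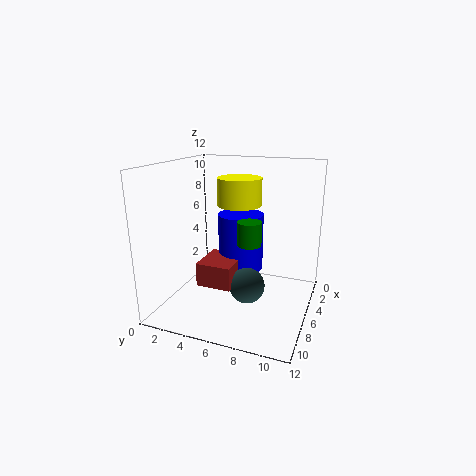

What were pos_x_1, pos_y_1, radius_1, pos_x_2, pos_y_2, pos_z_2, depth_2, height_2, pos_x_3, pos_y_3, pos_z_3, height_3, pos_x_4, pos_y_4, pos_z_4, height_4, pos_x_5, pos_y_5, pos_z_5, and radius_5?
pos_x_1 = 6.5, pos_y_1 = 7, radius_1 = 1.5, pos_x_2 = 4.5, pos_y_2 = 3, pos_z_2 = 2, depth_2 = 3, height_2 = 2, pos_x_3 = 6, pos_y_3 = 7, pos_z_3 = 5.5, height_3 = 2, pos_x_4 = 3, pos_y_4 = 5, pos_z_4 = 8, height_4 = 2.5, pos_x_5 = 4, pos_y_5 = 5.5, pos_z_5 = 2.5, radius_5 = 2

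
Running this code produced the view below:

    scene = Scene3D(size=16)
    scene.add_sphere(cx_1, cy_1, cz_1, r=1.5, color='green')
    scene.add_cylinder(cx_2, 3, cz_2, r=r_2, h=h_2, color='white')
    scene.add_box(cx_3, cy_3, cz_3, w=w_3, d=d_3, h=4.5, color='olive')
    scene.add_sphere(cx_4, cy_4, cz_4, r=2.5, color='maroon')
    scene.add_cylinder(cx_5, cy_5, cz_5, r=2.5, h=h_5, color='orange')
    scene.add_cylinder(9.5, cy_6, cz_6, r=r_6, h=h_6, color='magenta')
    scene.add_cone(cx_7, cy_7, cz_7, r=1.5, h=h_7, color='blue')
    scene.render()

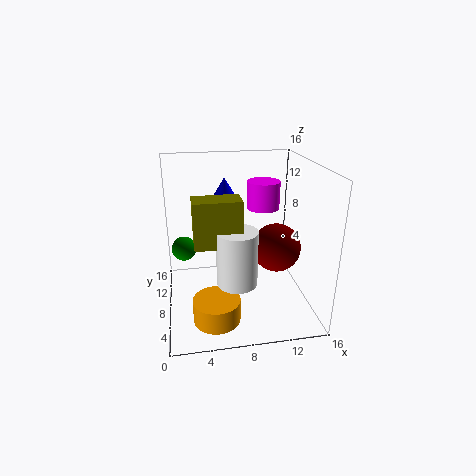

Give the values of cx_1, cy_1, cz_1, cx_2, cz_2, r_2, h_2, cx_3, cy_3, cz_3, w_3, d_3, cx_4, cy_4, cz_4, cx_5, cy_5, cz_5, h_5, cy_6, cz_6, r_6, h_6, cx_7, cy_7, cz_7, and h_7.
cx_1 = 2
cy_1 = 12.5
cz_1 = 5
cx_2 = 7
cz_2 = 5.5
r_2 = 2
h_2 = 5.5
cx_3 = 3
cy_3 = 2.5
cz_3 = 9.5
w_3 = 4.5
d_3 = 2.5
cx_4 = 11.5
cy_4 = 5
cz_4 = 8
cx_5 = 5
cy_5 = 4
cz_5 = 0.5
h_5 = 2.5
cy_6 = 3.5
cz_6 = 13
r_6 = 1.5
h_6 = 2.5
cx_7 = 6.5
cy_7 = 7.5
cz_7 = 12.5
h_7 = 2.5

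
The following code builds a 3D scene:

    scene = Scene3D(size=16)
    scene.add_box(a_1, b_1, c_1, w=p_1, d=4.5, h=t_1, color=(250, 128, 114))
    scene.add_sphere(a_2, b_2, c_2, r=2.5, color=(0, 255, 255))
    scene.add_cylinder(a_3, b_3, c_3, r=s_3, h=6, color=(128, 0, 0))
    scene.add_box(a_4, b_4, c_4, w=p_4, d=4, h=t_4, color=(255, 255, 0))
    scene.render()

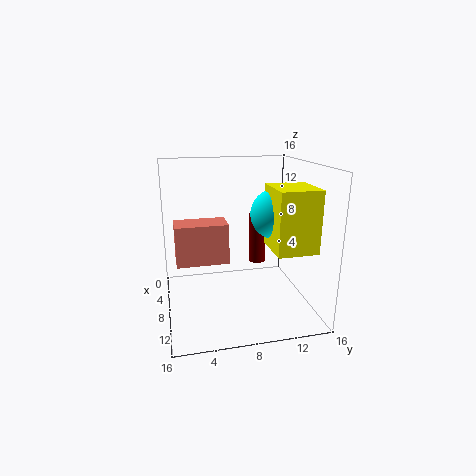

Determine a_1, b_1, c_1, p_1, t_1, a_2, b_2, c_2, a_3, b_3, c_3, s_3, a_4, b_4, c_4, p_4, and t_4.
a_1 = 13; b_1 = 1; c_1 = 8.5; p_1 = 2.5; t_1 = 3.5; a_2 = 11.5; b_2 = 11; c_2 = 11.5; a_3 = 5.5; b_3 = 11; c_3 = 4; s_3 = 1; a_4 = 11; b_4 = 10; c_4 = 8.5; p_4 = 4.5; t_4 = 6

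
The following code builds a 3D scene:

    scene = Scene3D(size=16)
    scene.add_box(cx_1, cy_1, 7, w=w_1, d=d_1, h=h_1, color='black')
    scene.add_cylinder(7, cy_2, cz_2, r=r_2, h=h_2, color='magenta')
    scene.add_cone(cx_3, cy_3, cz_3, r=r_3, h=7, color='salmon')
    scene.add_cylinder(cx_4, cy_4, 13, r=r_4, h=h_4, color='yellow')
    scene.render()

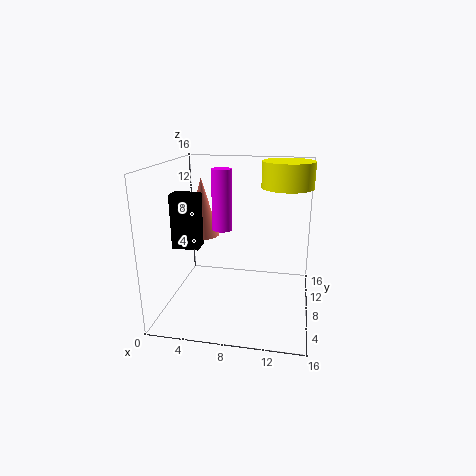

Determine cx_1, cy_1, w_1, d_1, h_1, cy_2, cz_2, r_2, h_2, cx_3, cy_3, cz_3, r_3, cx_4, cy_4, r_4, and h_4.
cx_1 = 1; cy_1 = 6; w_1 = 3; d_1 = 2; h_1 = 6; cy_2 = 5; cz_2 = 10; r_2 = 1; h_2 = 6; cx_3 = 3; cy_3 = 11; cz_3 = 7; r_3 = 2; cx_4 = 13; cy_4 = 12; r_4 = 3; h_4 = 3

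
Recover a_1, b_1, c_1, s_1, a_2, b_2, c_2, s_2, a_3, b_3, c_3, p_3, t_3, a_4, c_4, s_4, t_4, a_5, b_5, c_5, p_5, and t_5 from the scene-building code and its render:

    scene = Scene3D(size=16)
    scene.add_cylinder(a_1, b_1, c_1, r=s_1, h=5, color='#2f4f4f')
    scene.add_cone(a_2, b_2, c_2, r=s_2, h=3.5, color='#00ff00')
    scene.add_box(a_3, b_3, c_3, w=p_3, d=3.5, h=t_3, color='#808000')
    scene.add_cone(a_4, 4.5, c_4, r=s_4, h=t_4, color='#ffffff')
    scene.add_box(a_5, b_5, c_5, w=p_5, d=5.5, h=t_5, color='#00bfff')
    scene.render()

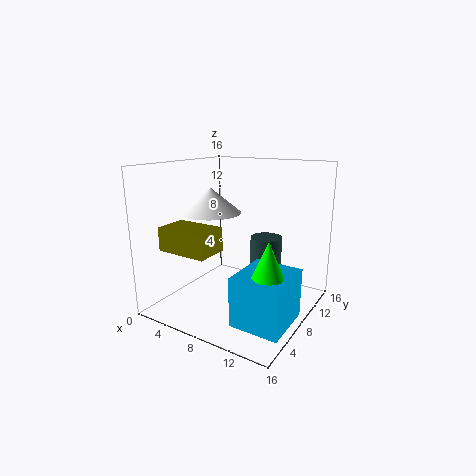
a_1 = 8.5; b_1 = 14; c_1 = 1.5; s_1 = 2; a_2 = 14; b_2 = 3.5; c_2 = 6.5; s_2 = 1.5; a_3 = 2.5; b_3 = 1.5; c_3 = 7.5; p_3 = 5.5; t_3 = 2.5; a_4 = 7; c_4 = 11.5; s_4 = 3; t_4 = 2.5; a_5 = 11; b_5 = 1.5; c_5 = 1.5; p_5 = 5; t_5 = 5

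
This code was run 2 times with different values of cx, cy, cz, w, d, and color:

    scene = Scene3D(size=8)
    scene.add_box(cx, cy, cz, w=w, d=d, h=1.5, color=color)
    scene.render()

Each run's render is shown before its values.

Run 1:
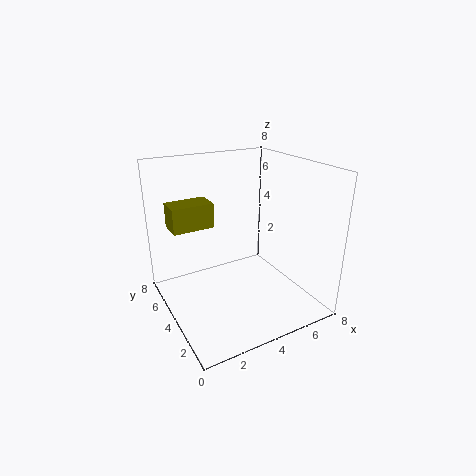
cx = 1; cy = 6; cz = 4; w = 2.5; d = 1.5; color = 'olive'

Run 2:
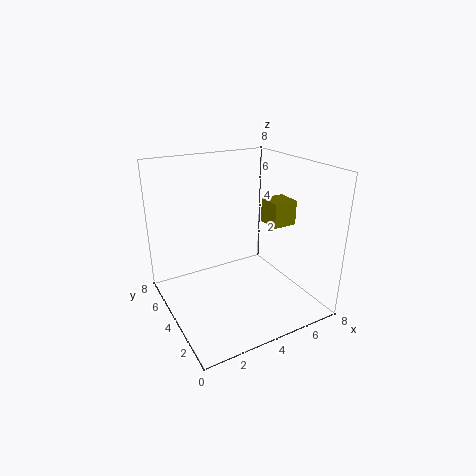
cx = 6.5; cy = 4; cz = 4; w = 1.5; d = 1.5; color = 'olive'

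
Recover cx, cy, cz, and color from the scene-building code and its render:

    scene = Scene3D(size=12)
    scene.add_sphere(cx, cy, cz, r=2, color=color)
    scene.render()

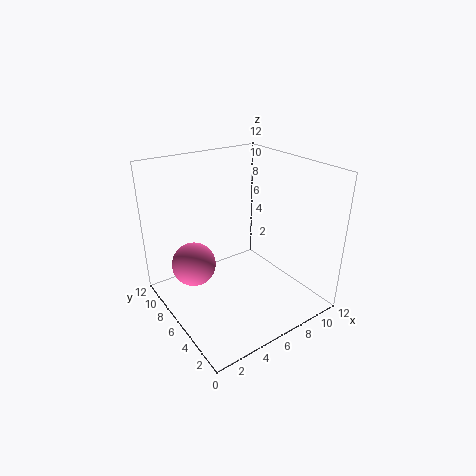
cx = 3.5; cy = 9.5; cz = 2.5; color = 'hotpink'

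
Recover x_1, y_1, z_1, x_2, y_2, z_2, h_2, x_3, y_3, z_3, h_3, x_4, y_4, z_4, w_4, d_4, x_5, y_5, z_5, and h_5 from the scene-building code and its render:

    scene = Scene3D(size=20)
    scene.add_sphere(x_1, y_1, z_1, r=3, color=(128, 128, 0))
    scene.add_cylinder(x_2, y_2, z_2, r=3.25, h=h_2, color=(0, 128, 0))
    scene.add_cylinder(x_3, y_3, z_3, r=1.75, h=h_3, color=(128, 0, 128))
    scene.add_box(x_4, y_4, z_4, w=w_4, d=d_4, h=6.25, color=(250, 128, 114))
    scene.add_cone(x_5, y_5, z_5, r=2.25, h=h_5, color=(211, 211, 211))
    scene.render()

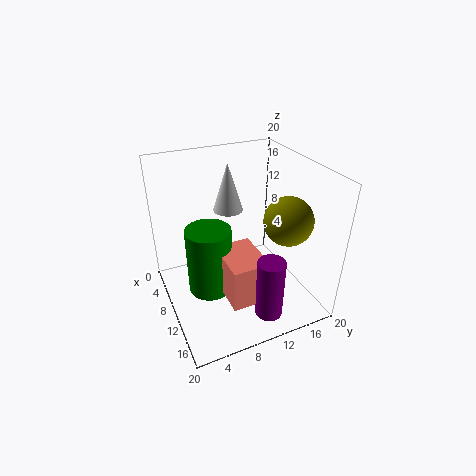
x_1 = 16.25, y_1 = 13.75, z_1 = 15, x_2 = 8.25, y_2 = 6.25, z_2 = 1.25, h_2 = 10, x_3 = 18, y_3 = 10.75, z_3 = 3, h_3 = 8, x_4 = 8.5, y_4 = 7, z_4 = 2.25, w_4 = 7, d_4 = 5.25, x_5 = 4.25, y_5 = 11, z_5 = 11.5, h_5 = 7.25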